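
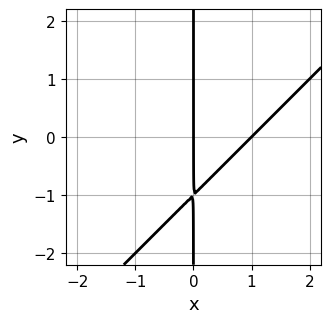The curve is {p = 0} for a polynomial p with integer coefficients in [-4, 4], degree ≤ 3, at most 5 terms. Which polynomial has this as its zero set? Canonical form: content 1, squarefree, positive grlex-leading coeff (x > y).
x^2 - x*y - x

First, the degree is 2 — a generic line meets the curve in up to 2 points.
Then, from the axis intercepts and sections: the x-axis gridline crossings are at x ∈ {0, 1}; the visible y-axis segment lies entirely on the curve.
Finally, putting this together gives p.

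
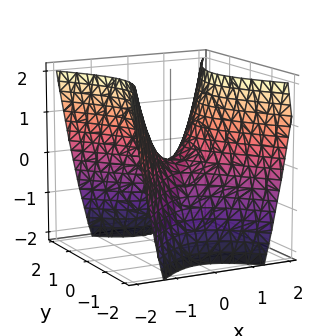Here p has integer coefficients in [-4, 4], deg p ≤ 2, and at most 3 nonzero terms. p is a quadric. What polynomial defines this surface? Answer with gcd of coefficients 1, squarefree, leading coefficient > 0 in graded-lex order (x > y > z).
3*x^2 - 2*y^2 - 2*z

First, deg p = 2. A hyperbolic paraboloid; a quadric.
Next, symmetries: mirror symmetry x ↦ −x ⇒ only even powers of x; mirror symmetry y ↦ −y ⇒ only even powers of y.
Next, from the axis intercepts and sections: it meets the z-axis at z = 0 (among the integer gridlines); it meets the x-axis at x = 0 (among the integer gridlines).
Finally, matching integer coefficients to the picture gives p.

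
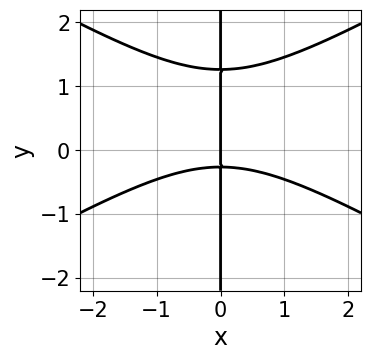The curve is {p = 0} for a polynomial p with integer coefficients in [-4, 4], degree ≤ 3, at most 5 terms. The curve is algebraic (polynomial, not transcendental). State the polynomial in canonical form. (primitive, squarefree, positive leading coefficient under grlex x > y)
x^3 - 3*x*y^2 + 3*x*y + x

The degree is 3 — the shape is more complex than any degree-2 curve.
Reading off the gridlines: every point of the y-axis in the box is on the curve; it meets the x-axis at x = 0 (among the integer gridlines).
Fitting integer coefficients to these (and the overall shape) gives p.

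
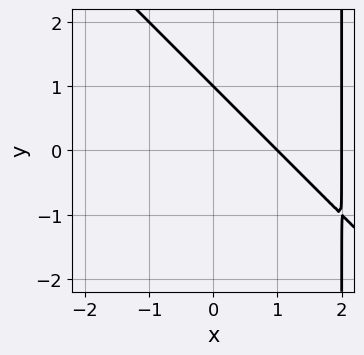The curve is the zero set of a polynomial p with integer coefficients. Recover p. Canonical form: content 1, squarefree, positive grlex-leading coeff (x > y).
First, degree: a generic line meets the curve in up to 2 points, so deg p = 2.
Next, observable constraints: it meets the y-axis at y = 1 (among the integer gridlines); among the integer gridlines, it crosses the x-axis at x ∈ {1, 2}.
Finally, putting this together gives p.

x^2 + x*y - 3*x - 2*y + 2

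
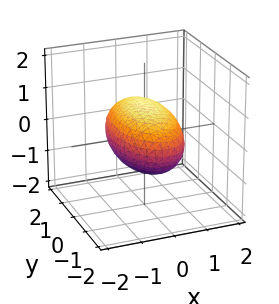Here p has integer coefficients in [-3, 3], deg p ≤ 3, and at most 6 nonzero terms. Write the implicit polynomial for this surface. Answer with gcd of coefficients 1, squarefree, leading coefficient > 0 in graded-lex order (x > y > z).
(a) deg p = 2.
(b) Symmetries: the y ↦ −y reflection is a symmetry, so y appears only in even powers; mirror symmetry x ↦ −x ⇒ only even powers of x; mirror symmetry z ↦ −z ⇒ only even powers of z.
(c) Observable constraints: among the integer gridlines, it crosses the z-axis at z ∈ {-1, 1}; among the integer gridlines, it crosses the x-axis at x ∈ {-1, 1}.
(d) Matching integer coefficients to the picture gives p.

3*x^2 + y^2 + 3*z^2 - 3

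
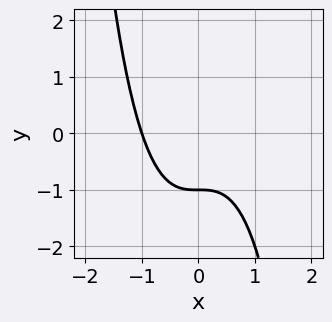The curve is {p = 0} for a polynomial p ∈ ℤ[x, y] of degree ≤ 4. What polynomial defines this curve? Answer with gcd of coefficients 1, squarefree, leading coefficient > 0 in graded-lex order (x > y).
1. The degree is 3 — no degree-2 curve has this shape.
2. Reading off the gridlines: it crosses the x-axis at the gridline x = -1; one y-axis crossing is at y = -1.
3. Solving for integer coefficients yields p as stated.

x^3 + y + 1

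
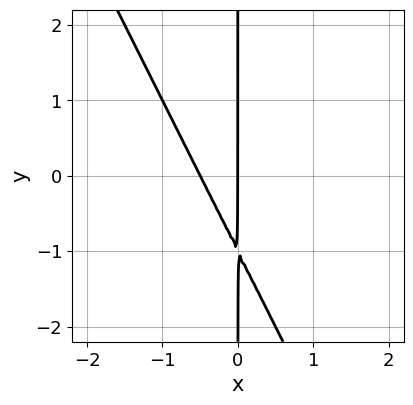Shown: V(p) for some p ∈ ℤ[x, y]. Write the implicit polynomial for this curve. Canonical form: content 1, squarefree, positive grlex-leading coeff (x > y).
2*x^2 + x*y + x

The degree is 2 — no degree-1 curve has this shape.
Reading off the gridlines: it meets the x-axis at x = 0 (among the integer gridlines); the visible y-axis segment lies entirely on the curve.
These observations pin down the coefficients.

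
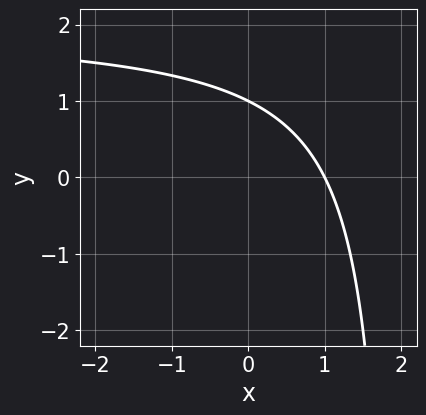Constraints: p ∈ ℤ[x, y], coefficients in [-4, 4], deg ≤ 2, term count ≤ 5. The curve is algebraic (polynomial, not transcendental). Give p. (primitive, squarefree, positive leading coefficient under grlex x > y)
1. The degree is 2 — no degree-1 curve has this shape.
2. Against the integer gridlines: it meets the y-axis at y = 1 (among the integer gridlines); one x-axis crossing is at x = 1.
3. Fitting integer coefficients to these (and the overall shape) gives p.

x*y - 2*x - 2*y + 2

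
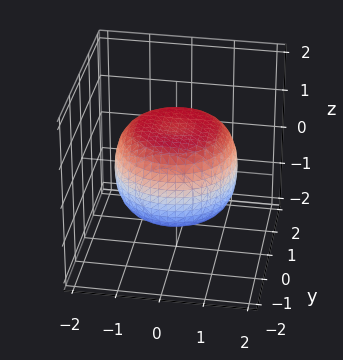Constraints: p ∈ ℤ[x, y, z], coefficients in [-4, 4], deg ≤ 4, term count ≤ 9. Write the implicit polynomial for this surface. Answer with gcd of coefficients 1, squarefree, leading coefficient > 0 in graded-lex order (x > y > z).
1. Degree: no degree-3 surface has this shape, so deg p = 4.
2. Symmetry: every cross-section ⟂ z is a circle, so x, y appear only via x² + y².
3. Reading off the gridlines: a circular section at z = 0 has radius between 1 and 2; the z-axis gridline crossings are at z ∈ {-1, 1}.
4. Fitting integer coefficients to these (and the overall shape) gives p.

x^4 + 2*x^2*y^2 + y^4 - x^2 - y^2 + 2*z^2 - 2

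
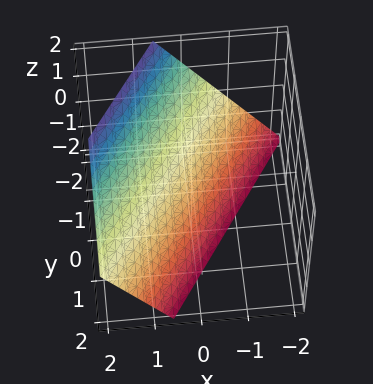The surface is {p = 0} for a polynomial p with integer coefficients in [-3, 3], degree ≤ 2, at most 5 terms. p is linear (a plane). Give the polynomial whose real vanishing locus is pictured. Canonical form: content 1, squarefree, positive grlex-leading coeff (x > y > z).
3*x - 2*y - 2*z - 2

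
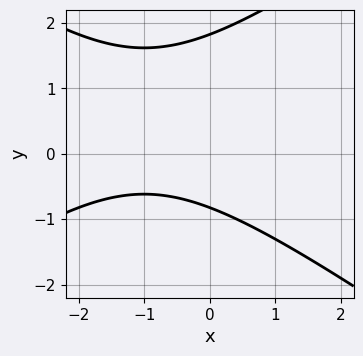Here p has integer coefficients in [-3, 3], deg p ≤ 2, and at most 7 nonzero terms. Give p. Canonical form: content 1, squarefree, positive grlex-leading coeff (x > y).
x^2 - 2*y^2 + 2*x + 2*y + 3

First, deg p = 2.
Next, reading off the gridlines: the curve avoids every integer x-axis point in the box.
Finally, putting this together gives p.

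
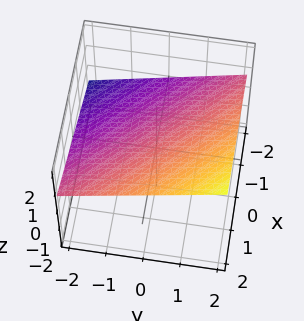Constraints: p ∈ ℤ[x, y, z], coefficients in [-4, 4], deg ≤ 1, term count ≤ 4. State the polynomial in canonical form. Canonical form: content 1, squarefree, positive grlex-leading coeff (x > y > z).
x + y - 3*z + 2

Degree: every cross-section is a straight line — this is a plane, so deg p = 1.
From the visible intercepts: it crosses the y-axis at the gridline y = -2; it crosses the x-axis at the gridline x = -2.
Together with the visible shape, these determine p as stated.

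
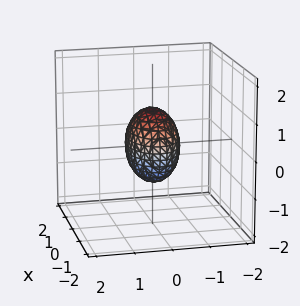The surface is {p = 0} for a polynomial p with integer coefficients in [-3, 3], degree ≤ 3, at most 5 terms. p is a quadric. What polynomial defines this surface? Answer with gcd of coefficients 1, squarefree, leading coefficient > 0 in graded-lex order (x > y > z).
deg p = 2.
Symmetries: mirror symmetry y ↦ −y ⇒ only even powers of y; it's symmetric under z → −z, forcing even powers of z; it's symmetric under x → −x, forcing even powers of x.
From the visible intercepts: the x-axis gridline crossings are at x ∈ {-1, 1}; among the integer gridlines, it crosses the z-axis at z ∈ {-1, 1}.
Assembling these constraints gives the stated polynomial.

x^2 + 2*y^2 + z^2 - 1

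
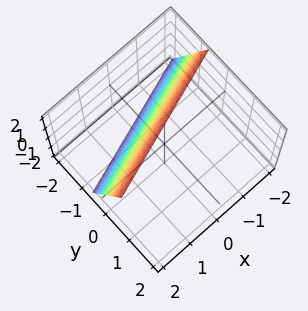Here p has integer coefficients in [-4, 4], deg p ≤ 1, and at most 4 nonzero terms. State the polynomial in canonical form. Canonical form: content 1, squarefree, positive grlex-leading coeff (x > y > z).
x - 3*y + z - 2

The degree is 1 — the surface is flat (a plane).
Checking where it meets the axes: it crosses the z-axis at the gridline z = 2; it crosses the x-axis at the gridline x = 2.
Together with the visible shape, these determine p as stated.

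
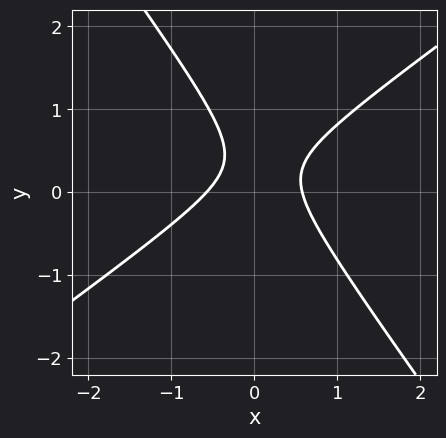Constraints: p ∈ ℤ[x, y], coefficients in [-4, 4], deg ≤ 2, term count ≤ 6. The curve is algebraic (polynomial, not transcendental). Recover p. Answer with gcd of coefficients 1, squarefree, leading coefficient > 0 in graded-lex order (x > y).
1. deg p = 2.
2. From the axis intercepts and sections: no y-intercept at any integer in the box.
3. Fitting integer coefficients to these (and the overall shape) gives p.

3*x^2 - 2*x*y - 3*y^2 + 2*y - 1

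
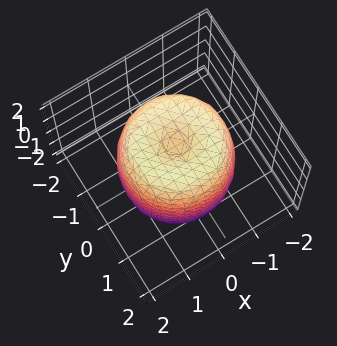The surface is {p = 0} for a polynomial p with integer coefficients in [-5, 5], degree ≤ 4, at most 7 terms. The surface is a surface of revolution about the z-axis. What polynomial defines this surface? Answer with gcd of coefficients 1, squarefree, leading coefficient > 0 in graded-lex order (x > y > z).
2*x^4 + 4*x^2*y^2 + 2*y^4 - 3*x^2 - 3*y^2 + z^2 - 2

1. The degree is 4 — a generic line meets the surface in up to 4 points.
2. Symmetry: the surface is invariant under rotation about z: p = q(x² + y², z).
3. Checking where it meets the axes: a circular section at z = 1 has radius between 1 and 2.
4. Matching integer coefficients to the picture gives p.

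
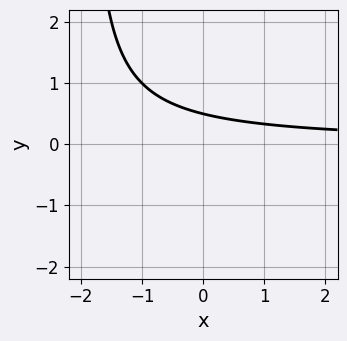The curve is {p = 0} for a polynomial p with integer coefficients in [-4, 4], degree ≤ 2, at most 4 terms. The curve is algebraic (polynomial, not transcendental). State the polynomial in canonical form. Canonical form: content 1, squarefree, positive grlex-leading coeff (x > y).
x*y + 2*y - 1

First, deg p = 2. A generic line meets the curve in up to 2 points.
Then, observable constraints: the curve avoids every integer x-axis point in the box.
Finally, the integer polynomial consistent with all of this is the stated p.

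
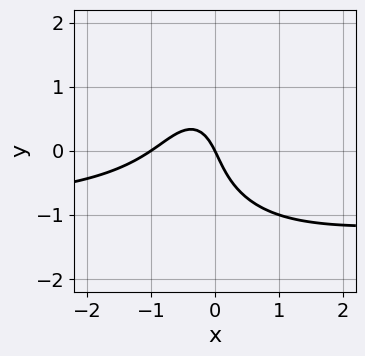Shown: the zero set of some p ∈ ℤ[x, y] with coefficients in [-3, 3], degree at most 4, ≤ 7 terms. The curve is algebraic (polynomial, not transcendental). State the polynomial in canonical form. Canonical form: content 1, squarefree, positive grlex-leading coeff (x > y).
2*x^2*y + y^3 + 2*x^2 + 2*x + y

1. deg p = 3. The shape is more complex than any degree-2 curve.
2. Observable constraints: it meets the y-axis at y = 0 (among the integer gridlines); among the integer gridlines, it crosses the x-axis at x ∈ {-1, 0}.
3. These observations pin down the coefficients.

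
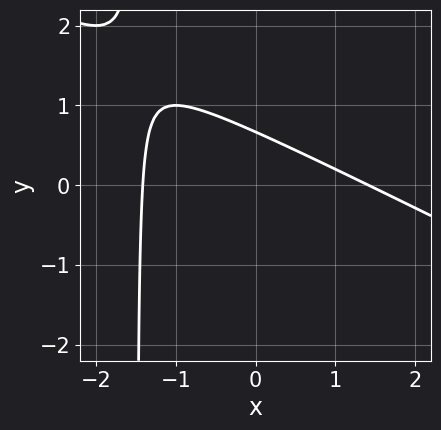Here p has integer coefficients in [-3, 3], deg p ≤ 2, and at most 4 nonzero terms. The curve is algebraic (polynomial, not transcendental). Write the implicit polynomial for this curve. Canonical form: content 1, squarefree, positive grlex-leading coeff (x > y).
First, degree: a generic line meets the curve in up to 2 points, so deg p = 2.
Finally, putting this together gives p.

x^2 + 2*x*y + 3*y - 2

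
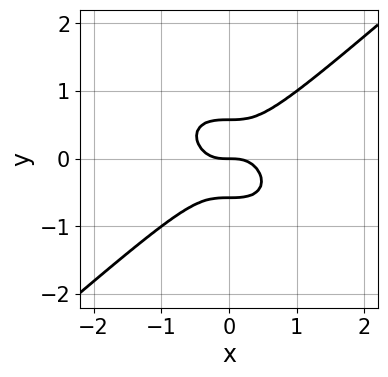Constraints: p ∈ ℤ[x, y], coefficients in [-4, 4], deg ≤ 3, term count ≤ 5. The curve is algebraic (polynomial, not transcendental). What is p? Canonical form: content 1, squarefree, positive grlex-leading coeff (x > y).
1. deg p = 3.
2. Against the integer gridlines: it meets the y-axis at y = 0 (among the integer gridlines); one x-axis crossing is at x = 0.
3. Matching integer coefficients to the picture gives p.

2*x^3 - 3*y^3 + y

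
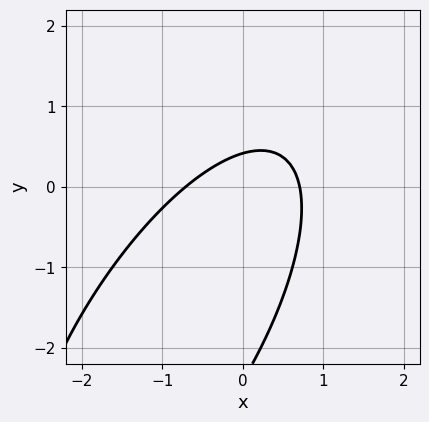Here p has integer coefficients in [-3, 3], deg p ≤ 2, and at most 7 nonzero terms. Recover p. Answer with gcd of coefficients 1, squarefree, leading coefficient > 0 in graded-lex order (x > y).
2*x^2 - 2*x*y + y^2 + 2*y - 1

First, the degree is 2 — the shape is more complex than any degree-1 curve.
Finally, the integer polynomial consistent with all of this is the stated p.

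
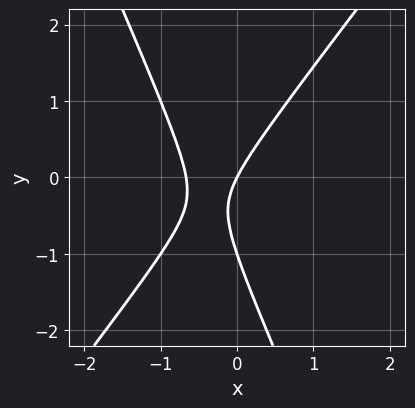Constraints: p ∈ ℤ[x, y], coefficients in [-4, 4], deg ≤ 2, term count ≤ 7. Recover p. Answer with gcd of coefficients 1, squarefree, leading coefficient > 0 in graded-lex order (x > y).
3*x^2 - x*y - y^2 + 2*x - y

1. deg p = 2.
2. Against the integer gridlines: the y-axis gridline crossings are at y ∈ {-1, 0}; it meets the x-axis at x = 0 (among the integer gridlines).
3. The integer polynomial consistent with all of this is the stated p.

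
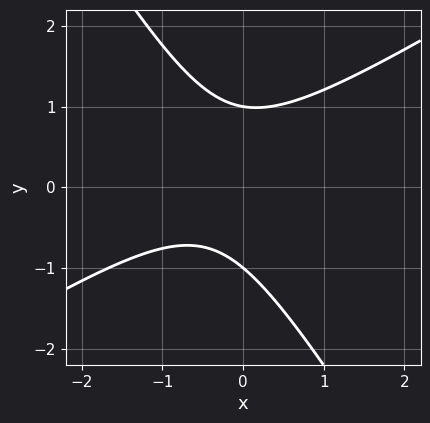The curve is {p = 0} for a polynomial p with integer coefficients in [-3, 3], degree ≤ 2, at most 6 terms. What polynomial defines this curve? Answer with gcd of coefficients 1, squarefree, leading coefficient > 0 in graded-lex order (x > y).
3*x^2 - 3*x*y - 3*y^2 + 2*x + 3

First, degree: the shape is more complex than any degree-1 curve, so deg p = 2.
Next, observable constraints: among the integer gridlines, it crosses the y-axis at y ∈ {-1, 1}; it misses every integer gridline on the x-axis.
Finally, these observations pin down the coefficients.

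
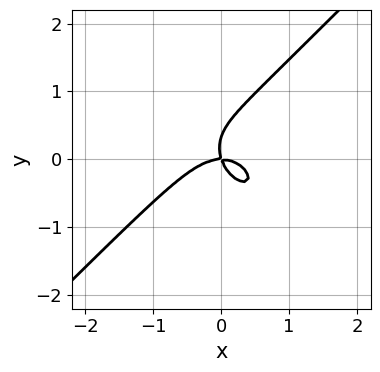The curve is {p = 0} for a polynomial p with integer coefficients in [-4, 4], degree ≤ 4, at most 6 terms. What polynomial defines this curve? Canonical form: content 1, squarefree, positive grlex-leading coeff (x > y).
3*x^3 - 3*y^3 + 3*x*y + y^2

deg p = 3. A generic line meets the curve in up to 3 points.
Checking where it meets the axes: it crosses the y-axis at the gridline y = 0; one x-axis crossing is at x = 0.
Putting this together gives p.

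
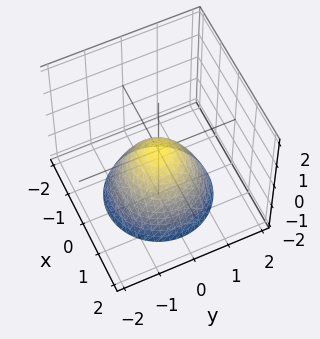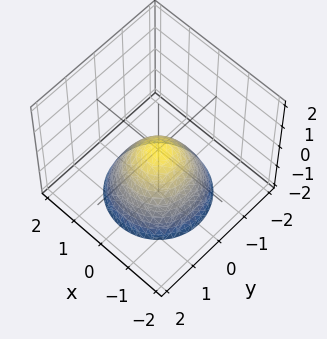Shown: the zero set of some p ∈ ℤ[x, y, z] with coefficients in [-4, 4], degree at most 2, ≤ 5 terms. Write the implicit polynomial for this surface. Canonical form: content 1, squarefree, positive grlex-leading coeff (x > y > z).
x^2 + y^2 + z

(a) Degree: a single bowl opening along one axis; a quadric, so deg p = 2.
(b) Symmetry: the z-axis is an axis of rotation, so x and y enter only as x² + y².
(c) Checking where it meets the axes: one z-axis crossing is at z = 0; one y-axis crossing is at y = 0; it crosses the x-axis at the gridline x = 0; a circular section at z = -2 has radius between 1 and 2.
(d) Assembling these constraints gives the stated polynomial.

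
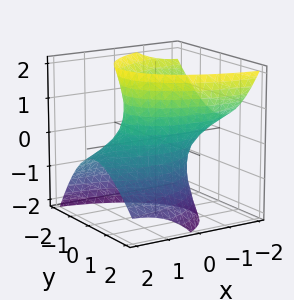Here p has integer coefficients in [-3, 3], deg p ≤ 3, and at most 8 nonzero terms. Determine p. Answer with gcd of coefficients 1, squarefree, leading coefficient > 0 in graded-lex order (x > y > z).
x^2 + 3*x*z + 3*y^2 + y*z - z^2 - 2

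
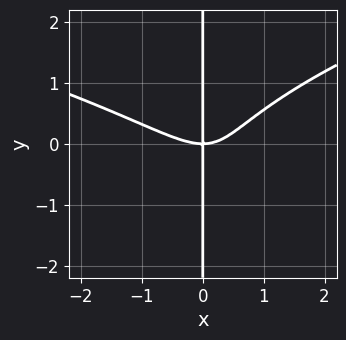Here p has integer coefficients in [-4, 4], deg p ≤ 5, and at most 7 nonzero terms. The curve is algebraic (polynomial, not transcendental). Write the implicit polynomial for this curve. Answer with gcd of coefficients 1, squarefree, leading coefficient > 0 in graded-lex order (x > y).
(a) Degree: the shape is more complex than any degree-3 curve, so deg p = 4.
(b) From the visible intercepts: the visible y-axis segment lies entirely on the curve; it meets the x-axis at x = 0 (among the integer gridlines).
(c) Assembling these constraints gives the stated polynomial.

3*x*y^3 - 2*x^3 - 2*x^2*y + 3*x*y^2 + 3*x*y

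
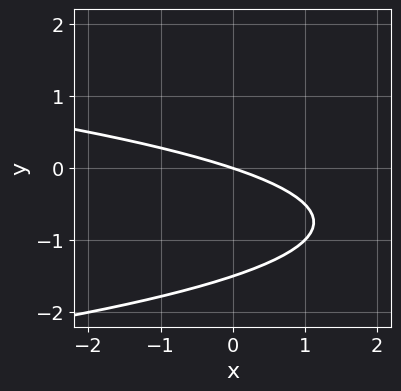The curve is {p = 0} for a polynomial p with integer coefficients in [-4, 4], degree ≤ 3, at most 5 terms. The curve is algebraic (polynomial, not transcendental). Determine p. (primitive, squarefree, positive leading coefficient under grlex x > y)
(a) deg p = 2.
(b) Observable constraints: it crosses the y-axis at the gridline y = 0; it crosses the x-axis at the gridline x = 0.
(c) These observations pin down the coefficients.

2*y^2 + x + 3*y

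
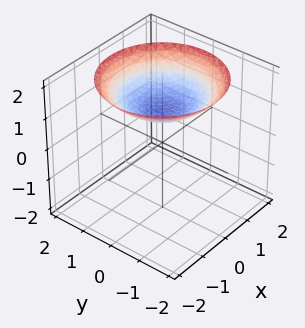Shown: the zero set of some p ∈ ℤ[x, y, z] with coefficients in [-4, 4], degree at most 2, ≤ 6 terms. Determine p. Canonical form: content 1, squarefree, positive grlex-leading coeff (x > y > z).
x^2 + y^2 - 3*z + 3

First, the degree is 2 — the shape is more complex than any degree-1 surface.
Next, symmetry: the z-axis is an axis of rotation, so x and y enter only as x² + y².
Next, observable constraints: the surface avoids every integer x-axis point in the box; it crosses the z-axis at the gridline z = 1; no y-intercept at any integer in the box; a circular section at z = 2 has radius between 1 and 2.
Finally, these observations pin down the coefficients.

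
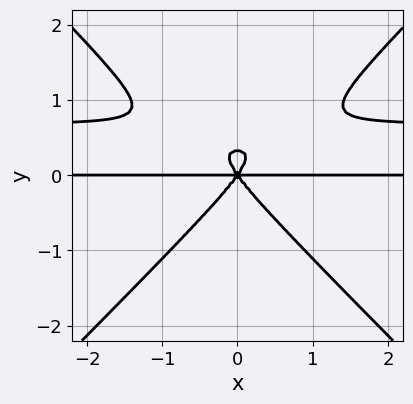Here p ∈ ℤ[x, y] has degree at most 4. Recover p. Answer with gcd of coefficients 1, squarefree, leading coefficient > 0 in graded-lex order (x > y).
First, degree: the shape is more complex than any degree-3 curve, so deg p = 4.
Next, symmetries: mirror symmetry x ↦ −x ⇒ only even powers of x.
Then, from the visible intercepts: one y-axis crossing is at y = 0; the visible x-axis segment lies entirely on the curve.
Finally, matching integer coefficients to the picture gives p.

3*x^2*y^2 - 3*y^4 - 2*x^2*y + y^3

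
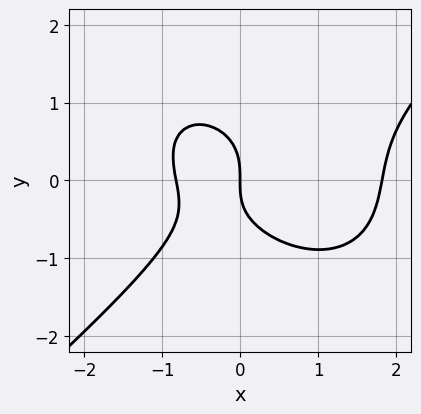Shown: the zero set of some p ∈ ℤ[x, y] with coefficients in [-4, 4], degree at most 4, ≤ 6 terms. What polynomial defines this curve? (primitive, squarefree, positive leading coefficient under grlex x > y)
Degree: a generic line meets the curve in up to 3 points, so deg p = 3.
From the visible intercepts: it meets the y-axis at y = 0 (among the integer gridlines); it meets the x-axis at x = 0 (among the integer gridlines).
Assembling these constraints gives the stated polynomial.

2*x^3 - 3*y^3 - 2*x^2 - x*y - 3*x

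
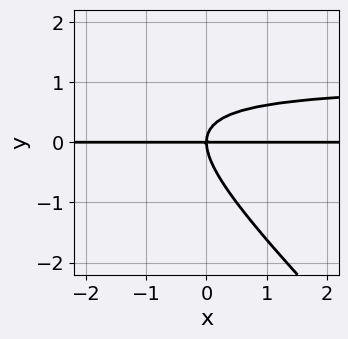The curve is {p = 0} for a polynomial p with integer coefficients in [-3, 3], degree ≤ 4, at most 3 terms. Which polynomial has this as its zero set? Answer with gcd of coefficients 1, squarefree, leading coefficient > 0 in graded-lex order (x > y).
First, the degree is 3 — no degree-2 curve has this shape.
Then, observable constraints: it crosses the y-axis at the gridline y = 0; every point of the x-axis in the box is on the curve.
Finally, the integer polynomial consistent with all of this is the stated p.

x*y^2 + y^3 - x*y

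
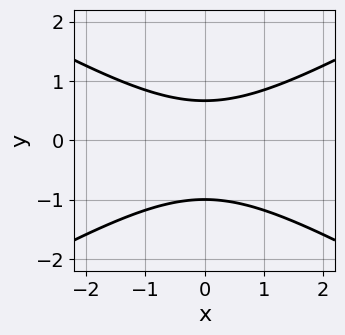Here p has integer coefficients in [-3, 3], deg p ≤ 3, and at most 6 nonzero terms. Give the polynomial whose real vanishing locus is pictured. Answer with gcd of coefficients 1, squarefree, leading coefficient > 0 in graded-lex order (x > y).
(a) The degree is 2 — no degree-1 curve has this shape.
(b) Symmetries: the x ↦ −x reflection is a symmetry, so x appears only in even powers.
(c) Reading off the gridlines: it crosses the y-axis at the gridline y = -1; no x-intercept at any integer in the box.
(d) Matching integer coefficients to the picture gives p.

x^2 - 3*y^2 - y + 2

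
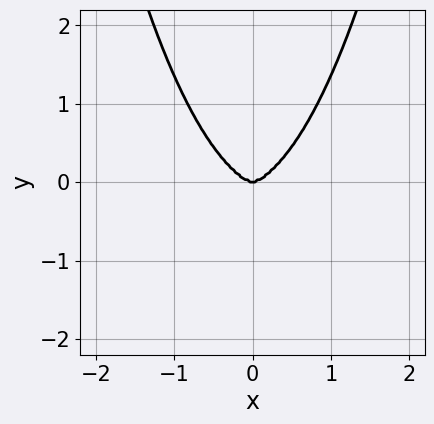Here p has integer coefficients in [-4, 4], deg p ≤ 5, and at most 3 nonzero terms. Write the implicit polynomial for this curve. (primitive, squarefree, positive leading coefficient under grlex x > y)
(a) Degree: a generic line meets the curve in up to 4 points, so deg p = 4.
(b) Symmetries: the x ↦ −x reflection is a symmetry, so x appears only in even powers.
(c) Reading off the gridlines: it meets the y-axis at y = 0 (among the integer gridlines); one x-axis crossing is at x = 0.
(d) Together with the visible shape, these determine p as stated.

2*x^4 + 3*x^2*y^2 - 3*y^3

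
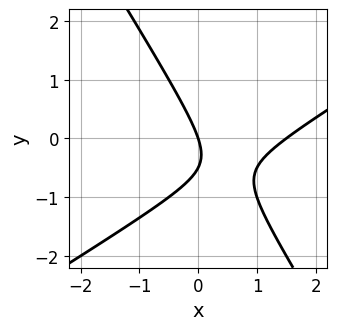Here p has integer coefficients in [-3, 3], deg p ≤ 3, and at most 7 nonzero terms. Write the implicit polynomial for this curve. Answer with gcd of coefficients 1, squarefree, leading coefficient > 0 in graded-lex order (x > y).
2*x^2 - 2*x*y - 2*y^2 - 3*x - y

First, the degree is 2 — a generic line meets the curve in up to 2 points.
Next, from the axis intercepts and sections: it meets the x-axis at x = 0 (among the integer gridlines); it crosses the y-axis at the gridline y = 0.
Finally, putting this together gives p.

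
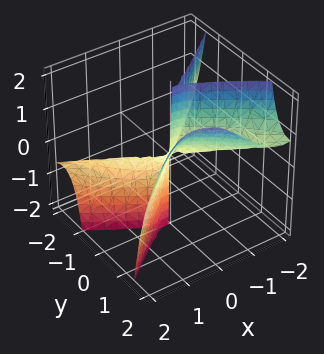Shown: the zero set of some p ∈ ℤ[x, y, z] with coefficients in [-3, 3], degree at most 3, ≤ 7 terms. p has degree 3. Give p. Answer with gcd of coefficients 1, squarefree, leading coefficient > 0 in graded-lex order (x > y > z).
First, deg p = 3. No degree-2 surface has this shape.
Then, from the visible intercepts: every point of the z-axis in the box is on the surface; one x-axis crossing is at x = 0; it meets the y-axis at y = 0 (among the integer gridlines).
Finally, solving for integer coefficients yields p as stated.

2*x^3 + 2*x^2*y - 2*x*y^2 - 3*y^3 + 3*y^2*z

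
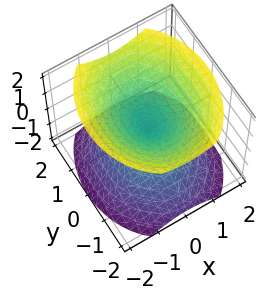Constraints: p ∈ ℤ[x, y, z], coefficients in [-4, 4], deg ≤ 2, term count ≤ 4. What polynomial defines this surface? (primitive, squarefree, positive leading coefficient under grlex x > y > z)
3*x^2 + 2*y^2 - 3*z^2

(a) The picture has 2 separate pieces. They look like related sheets of one shape, so recover p as a whole.
(b) The degree is 2 — a double cone through the origin; a quadric.
(c) Symmetries: the x ↦ −x reflection is a symmetry, so x appears only in even powers; it's symmetric under z → −z, forcing even powers of z; the y ↦ −y reflection is a symmetry, so y appears only in even powers.
(d) From the axis intercepts and sections: it meets the x-axis at x = 0 (among the integer gridlines); one y-axis crossing is at y = 0; it crosses the z-axis at the gridline z = 0.
(e) Assembling these constraints gives the stated polynomial.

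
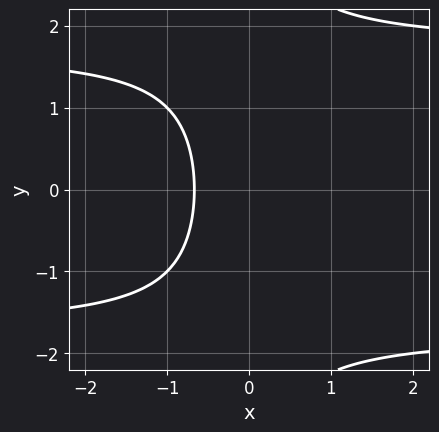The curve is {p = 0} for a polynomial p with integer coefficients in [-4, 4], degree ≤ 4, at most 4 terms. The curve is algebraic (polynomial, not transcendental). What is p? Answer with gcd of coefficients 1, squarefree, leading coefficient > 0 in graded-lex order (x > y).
First, deg p = 3. A generic line meets the curve in up to 3 points.
Then, symmetries: it's symmetric under y → −y, forcing even powers of y.
Then, checking where it meets the axes: the curve avoids every integer y-axis point in the box.
Finally, together with the visible shape, these determine p as stated.

x*y^2 - 3*x - 2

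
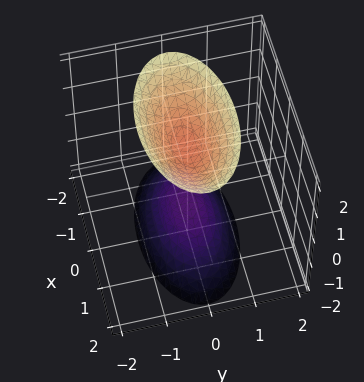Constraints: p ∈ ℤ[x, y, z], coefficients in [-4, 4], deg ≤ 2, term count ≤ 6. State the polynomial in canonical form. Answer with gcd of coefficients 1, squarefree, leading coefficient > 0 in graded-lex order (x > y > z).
I count 2 distinct pieces.
The degree is 2 — two sheets facing apart; a quadric.
Symmetries: mirror symmetry x ↦ −x ⇒ only even powers of x; the z ↦ −z reflection is a symmetry, so z appears only in even powers; the y ↦ −y reflection is a symmetry, so y appears only in even powers.
Observable constraints: no y-intercept at any integer in the box; it misses every integer gridline on the x-axis; among the integer gridlines, it crosses the z-axis at z ∈ {-1, 1}.
Matching integer coefficients to the picture gives p.

x^2 + 3*y^2 - z^2 + 1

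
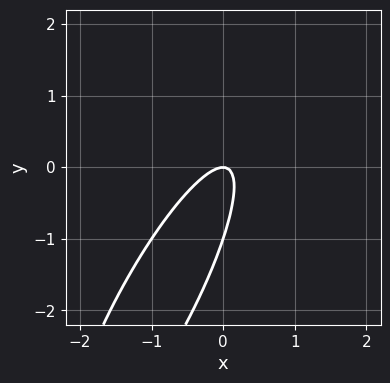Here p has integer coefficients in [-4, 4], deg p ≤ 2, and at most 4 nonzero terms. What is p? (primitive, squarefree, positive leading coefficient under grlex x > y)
First, the degree is 2 — no degree-1 curve has this shape.
Then, reading off the gridlines: among the integer gridlines, it crosses the y-axis at y ∈ {-1, 0}; one x-axis crossing is at x = 0.
Finally, the integer polynomial consistent with all of this is the stated p.

3*x^2 - 3*x*y + y^2 + y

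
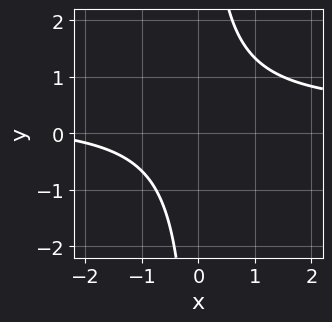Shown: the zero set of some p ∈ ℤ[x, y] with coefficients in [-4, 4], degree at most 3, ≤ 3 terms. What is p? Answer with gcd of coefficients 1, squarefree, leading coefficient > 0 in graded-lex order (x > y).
1. The degree is 2 — no degree-1 curve has this shape.
2. From the visible intercepts: it misses every integer gridline on the x-axis; the curve avoids every integer y-axis point in the box.
3. Together with the visible shape, these determine p as stated.

3*x*y - x - 3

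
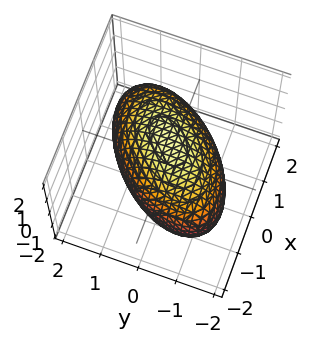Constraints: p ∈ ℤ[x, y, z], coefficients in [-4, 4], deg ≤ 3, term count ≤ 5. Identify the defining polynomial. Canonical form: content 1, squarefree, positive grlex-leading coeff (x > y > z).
(a) Degree: the shape is more complex than any degree-1 surface, so deg p = 2.
(b) The integer polynomial consistent with all of this is the stated p.

x^2 - x*y + y^2 + z^2 - 2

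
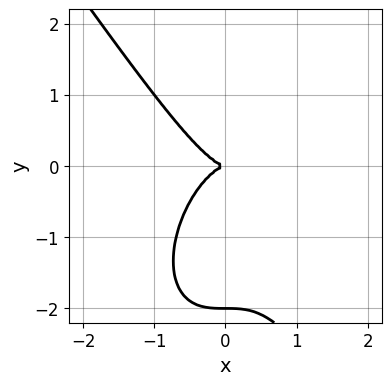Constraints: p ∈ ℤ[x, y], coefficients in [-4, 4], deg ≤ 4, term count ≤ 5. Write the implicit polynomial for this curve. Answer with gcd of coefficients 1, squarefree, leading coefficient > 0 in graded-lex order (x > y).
3*x^3 + y^3 + 2*y^2

deg p = 3.
Against the integer gridlines: it meets the x-axis at x = 0 (among the integer gridlines); the y-axis gridline crossings are at y ∈ {-2, 0}.
Together with the visible shape, these determine p as stated.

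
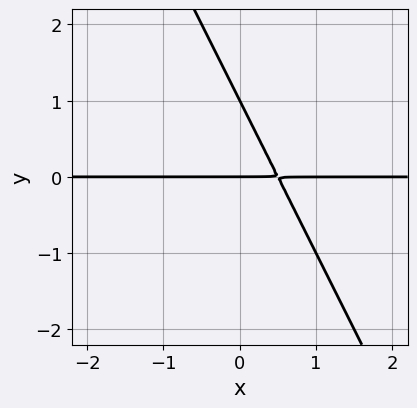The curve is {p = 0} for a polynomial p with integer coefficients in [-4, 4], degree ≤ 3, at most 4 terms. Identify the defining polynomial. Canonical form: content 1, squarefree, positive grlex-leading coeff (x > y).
2*x*y + y^2 - y

First, the degree is 2 — a generic line meets the curve in up to 2 points.
Next, observable constraints: among the integer gridlines, it crosses the y-axis at y ∈ {0, 1}; every point of the x-axis in the box is on the curve.
Finally, matching integer coefficients to the picture gives p.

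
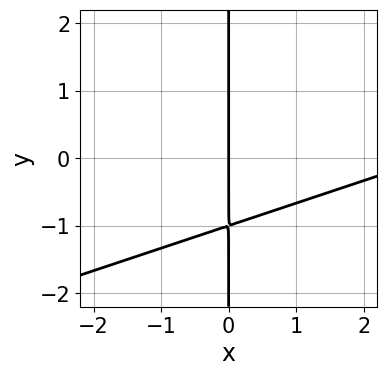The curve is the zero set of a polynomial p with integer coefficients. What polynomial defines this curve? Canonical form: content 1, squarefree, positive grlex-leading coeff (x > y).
First, degree: no degree-1 curve has this shape, so deg p = 2.
Then, observable constraints: it meets the x-axis at x = 0 (among the integer gridlines); every point of the y-axis in the box is on the curve.
Finally, the integer polynomial consistent with all of this is the stated p.

x^2 - 3*x*y - 3*x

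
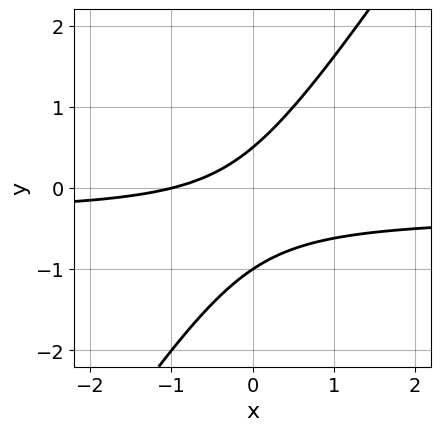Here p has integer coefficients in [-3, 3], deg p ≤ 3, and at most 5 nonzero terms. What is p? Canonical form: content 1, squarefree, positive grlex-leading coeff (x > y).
3*x*y - 2*y^2 + x - y + 1

deg p = 2. No degree-1 curve has this shape.
From the visible intercepts: it meets the y-axis at y = -1 (among the integer gridlines); it crosses the x-axis at the gridline x = -1.
Matching integer coefficients to the picture gives p.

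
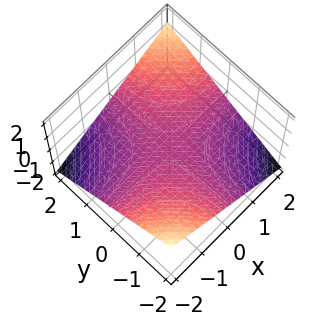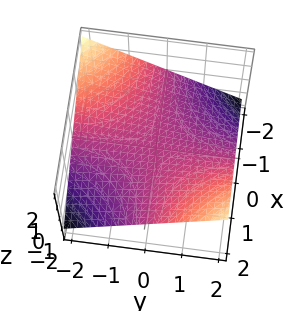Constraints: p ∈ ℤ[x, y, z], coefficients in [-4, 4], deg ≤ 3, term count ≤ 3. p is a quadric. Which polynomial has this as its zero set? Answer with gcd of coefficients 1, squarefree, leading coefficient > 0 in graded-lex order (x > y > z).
First, degree: a saddle surface; a quadric, so deg p = 2.
Next, checking where it meets the axes: every point of the x-axis in the box is on the surface; every point of the y-axis in the box is on the surface; one z-axis crossing is at z = 0.
Finally, assembling these constraints gives the stated polynomial.

x*y - 3*z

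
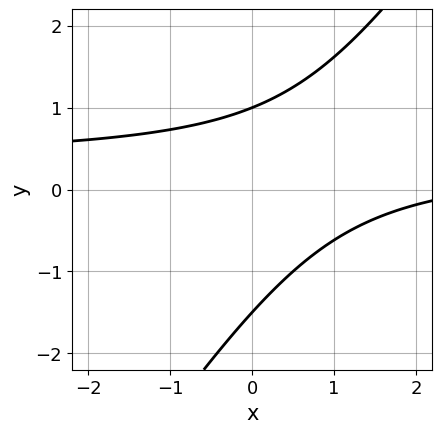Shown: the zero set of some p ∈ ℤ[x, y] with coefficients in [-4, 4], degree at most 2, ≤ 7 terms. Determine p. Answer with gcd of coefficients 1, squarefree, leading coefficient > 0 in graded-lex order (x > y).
3*x*y - 2*y^2 - x - y + 3

First, deg p = 2. No degree-1 curve has this shape.
Then, reading off the gridlines: the curve avoids every integer x-axis point in the box; it crosses the y-axis at the gridline y = 1.
Finally, fitting integer coefficients to these (and the overall shape) gives p.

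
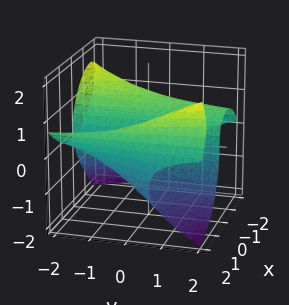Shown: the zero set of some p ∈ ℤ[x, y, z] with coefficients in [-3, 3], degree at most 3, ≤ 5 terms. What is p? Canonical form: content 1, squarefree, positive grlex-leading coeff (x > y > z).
The degree is 3 — no degree-2 surface has this shape.
Checking where it meets the axes: it meets the z-axis at z = 0 (among the integer gridlines); one x-axis crossing is at x = 0; the visible y-axis segment lies entirely on the surface.
Putting this together gives p.

x^3 + 2*x*y*z - 2*z^3 - x*y - 3*x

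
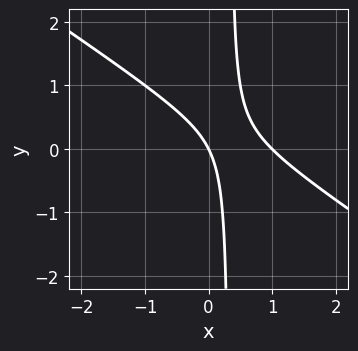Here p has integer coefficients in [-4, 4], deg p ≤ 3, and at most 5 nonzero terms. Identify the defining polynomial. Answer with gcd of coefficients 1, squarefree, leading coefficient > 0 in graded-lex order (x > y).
First, deg p = 2. The shape is more complex than any degree-1 curve.
Then, observable constraints: the x-axis gridline crossings are at x ∈ {0, 1}; it crosses the y-axis at the gridline y = 0.
Finally, assembling these constraints gives the stated polynomial.

2*x^2 + 3*x*y - 2*x - y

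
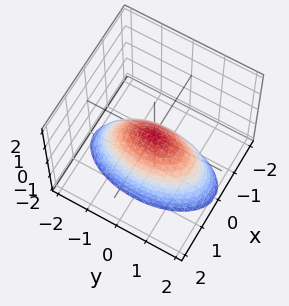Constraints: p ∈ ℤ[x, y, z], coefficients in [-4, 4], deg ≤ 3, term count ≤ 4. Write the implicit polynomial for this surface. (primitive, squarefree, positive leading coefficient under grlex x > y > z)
1. deg p = 2. A single bowl opening along one axis; a quadric.
2. Symmetries: the x ↦ −x reflection is a symmetry, so x appears only in even powers; it's symmetric under y → −y, forcing even powers of y.
3. From the visible intercepts: one z-axis crossing is at z = 0; it meets the x-axis at x = 0 (among the integer gridlines); it crosses the y-axis at the gridline y = 0.
4. Fitting integer coefficients to these (and the overall shape) gives p.

3*x^2 + y^2 + 2*z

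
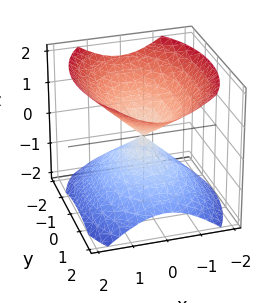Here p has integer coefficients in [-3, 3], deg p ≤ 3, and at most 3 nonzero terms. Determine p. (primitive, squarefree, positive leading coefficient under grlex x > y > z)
2*x^2 + y^2 - 2*z^2

There are 2 components.
Degree: two nappes meeting at a single point; a quadric, so deg p = 2.
Symmetries: it's symmetric under z → −z, forcing even powers of z; mirror symmetry y ↦ −y ⇒ only even powers of y; mirror symmetry x ↦ −x ⇒ only even powers of x.
Observable constraints: it crosses the x-axis at the gridline x = 0; it crosses the z-axis at the gridline z = 0; it crosses the y-axis at the gridline y = 0.
Together with the visible shape, these determine p as stated.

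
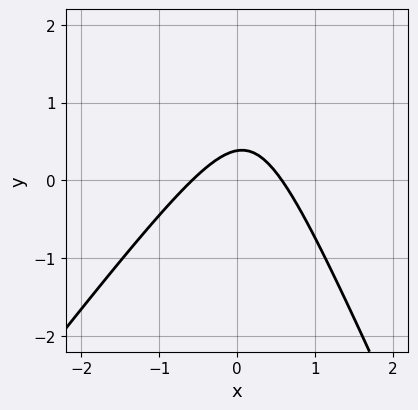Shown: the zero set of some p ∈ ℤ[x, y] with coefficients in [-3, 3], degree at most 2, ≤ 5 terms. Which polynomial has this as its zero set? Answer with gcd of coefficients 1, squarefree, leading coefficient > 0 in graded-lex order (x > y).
3*x^2 - x*y - y^2 + 3*y - 1

1. deg p = 2.
2. The integer polynomial consistent with all of this is the stated p.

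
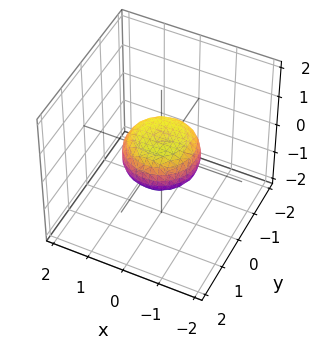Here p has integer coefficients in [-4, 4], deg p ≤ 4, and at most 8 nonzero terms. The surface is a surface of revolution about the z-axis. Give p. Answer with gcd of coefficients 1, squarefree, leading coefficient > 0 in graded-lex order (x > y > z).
2*x^4 + 4*x^2*y^2 + 2*y^4 - x^2 - y^2 + 3*z^2 - 1

(a) Degree: no degree-3 surface has this shape, so deg p = 4.
(b) By symmetry, the surface is invariant under rotation about z: p = q(x² + y², z).
(c) Observable constraints: the y-axis gridline crossings are at y ∈ {-1, 1}; a circular section at z = 0 has radius exactly 1; the x-axis gridline crossings are at x ∈ {-1, 1}.
(d) The integer polynomial consistent with all of this is the stated p.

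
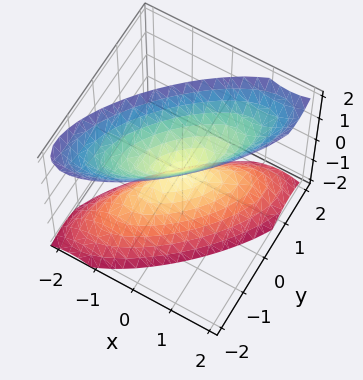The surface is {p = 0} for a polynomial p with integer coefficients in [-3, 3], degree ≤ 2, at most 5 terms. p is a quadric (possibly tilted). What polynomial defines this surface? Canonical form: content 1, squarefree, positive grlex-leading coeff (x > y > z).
2*x^2 - 3*x*y + 2*y^2 - z^2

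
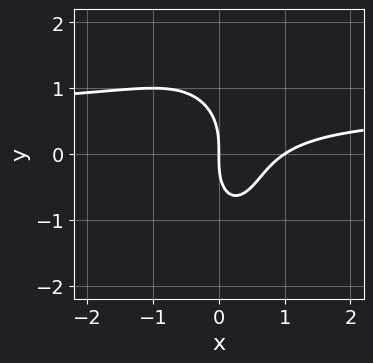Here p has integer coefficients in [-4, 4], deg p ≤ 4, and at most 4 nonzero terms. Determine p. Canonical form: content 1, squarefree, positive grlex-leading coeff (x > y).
3*x^2*y + y^3 - 2*x^2 + 2*x

Degree: the shape is more complex than any degree-2 curve, so deg p = 3.
From the axis intercepts and sections: one y-axis crossing is at y = 0; the x-axis gridline crossings are at x ∈ {0, 1}.
Matching integer coefficients to the picture gives p.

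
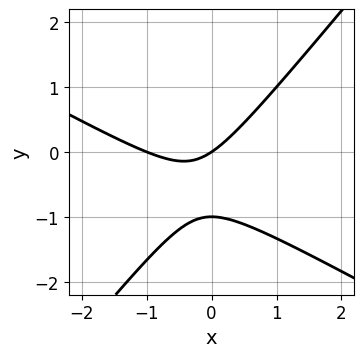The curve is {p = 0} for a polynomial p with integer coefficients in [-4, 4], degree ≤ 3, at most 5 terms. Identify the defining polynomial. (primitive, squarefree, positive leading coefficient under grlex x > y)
(a) deg p = 2. No degree-1 curve has this shape.
(b) Against the integer gridlines: the y-axis gridline crossings are at y ∈ {-1, 0}; among the integer gridlines, it crosses the x-axis at x ∈ {-1, 0}.
(c) Putting this together gives p.

2*x^2 + 2*x*y - 3*y^2 + 2*x - 3*y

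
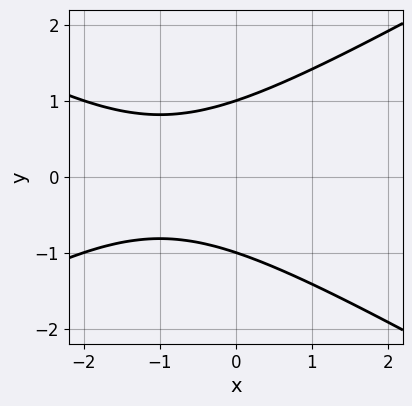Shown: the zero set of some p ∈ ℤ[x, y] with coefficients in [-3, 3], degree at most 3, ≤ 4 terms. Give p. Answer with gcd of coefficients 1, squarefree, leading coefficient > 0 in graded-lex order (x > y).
(a) Degree: a generic line meets the curve in up to 2 points, so deg p = 2.
(b) Symmetries: mirror symmetry y ↦ −y ⇒ only even powers of y.
(c) From the axis intercepts and sections: the y-axis gridline crossings are at y ∈ {-1, 1}; no x-intercept at any integer in the box.
(d) These observations pin down the coefficients.

x^2 - 3*y^2 + 2*x + 3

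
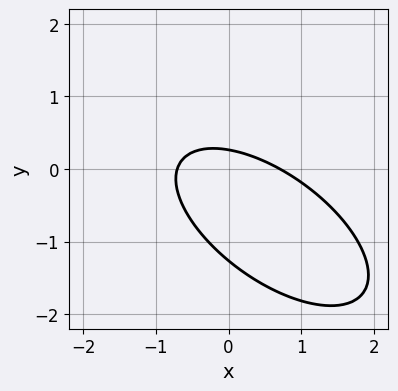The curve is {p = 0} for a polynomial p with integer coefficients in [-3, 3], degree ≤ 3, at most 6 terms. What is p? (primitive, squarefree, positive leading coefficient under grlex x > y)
2*x^2 + 3*x*y + 3*y^2 + 3*y - 1

1. The degree is 2 — a generic line meets the curve in up to 2 points.
2. Putting this together gives p.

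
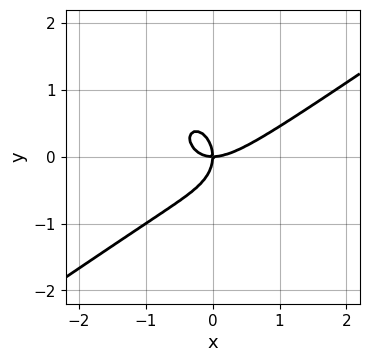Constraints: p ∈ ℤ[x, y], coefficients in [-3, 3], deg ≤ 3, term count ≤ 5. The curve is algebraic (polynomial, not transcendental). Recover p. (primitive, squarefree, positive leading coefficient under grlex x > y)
First, the degree is 3 — a generic line meets the curve in up to 3 points.
Next, reading off the gridlines: it crosses the y-axis at the gridline y = 0; one x-axis crossing is at x = 0.
Finally, matching integer coefficients to the picture gives p.

x^3 - x^2*y - y^3 - x*y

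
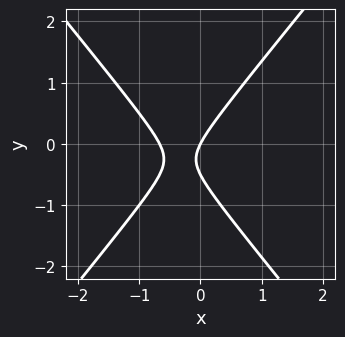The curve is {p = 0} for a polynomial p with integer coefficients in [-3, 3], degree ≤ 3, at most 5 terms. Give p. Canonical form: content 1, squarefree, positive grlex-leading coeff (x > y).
deg p = 2.
Observable constraints: it meets the x-axis at x = 0 (among the integer gridlines); it meets the y-axis at y = 0 (among the integer gridlines).
The integer polynomial consistent with all of this is the stated p.

3*x^2 - 2*y^2 + 2*x - y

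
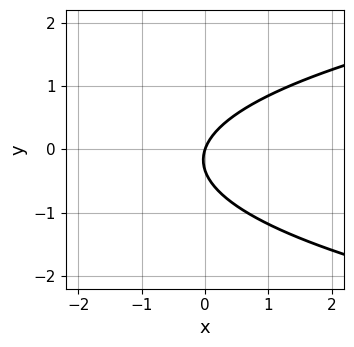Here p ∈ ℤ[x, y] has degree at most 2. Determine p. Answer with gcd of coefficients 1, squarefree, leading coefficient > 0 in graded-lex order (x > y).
3*y^2 - 3*x + y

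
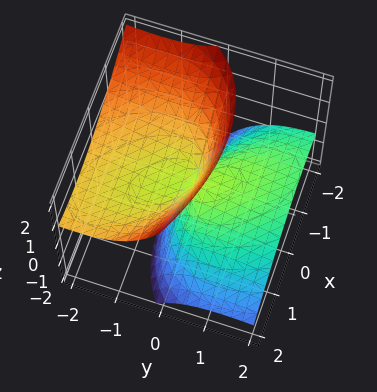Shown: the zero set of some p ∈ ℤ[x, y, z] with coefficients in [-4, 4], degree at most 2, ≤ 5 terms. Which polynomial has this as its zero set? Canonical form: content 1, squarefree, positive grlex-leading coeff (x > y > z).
x^2 + x*y + y^2 + 3*y*z - z^2

1. I count 2 distinct pieces. Treating them together as one polynomial.
2. The degree is 2 — no degree-1 surface has this shape.
3. From the visible intercepts: it meets the z-axis at z = 0 (among the integer gridlines); it meets the y-axis at y = 0 (among the integer gridlines); one x-axis crossing is at x = 0.
4. Together with the visible shape, these determine p as stated.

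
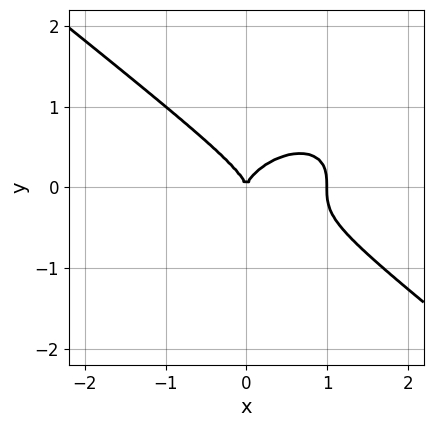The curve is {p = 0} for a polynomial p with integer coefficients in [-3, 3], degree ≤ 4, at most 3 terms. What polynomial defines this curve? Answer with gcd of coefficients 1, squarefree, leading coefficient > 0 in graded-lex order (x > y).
(a) Degree: a generic line meets the curve in up to 3 points, so deg p = 3.
(b) From the axis intercepts and sections: the x-axis gridline crossings are at x ∈ {0, 1}; one y-axis crossing is at y = 0.
(c) Together with the visible shape, these determine p as stated.

x^3 + 2*y^3 - x^2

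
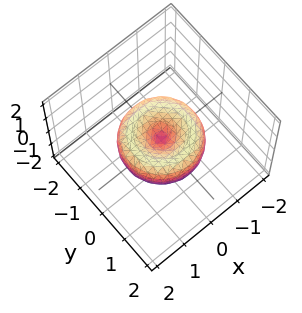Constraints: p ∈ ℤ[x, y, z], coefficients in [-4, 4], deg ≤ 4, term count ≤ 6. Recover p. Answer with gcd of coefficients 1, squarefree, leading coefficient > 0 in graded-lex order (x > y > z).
Degree: a generic line meets the surface in up to 4 points, so deg p = 4.
Symmetries: the z-axis is an axis of rotation, so x and y enter only as x² + y².
From the visible intercepts: it crosses the y-axis at the gridline y = 0; a circular section at z = 0 has radius between 1 and 2.
Solving for integer coefficients yields p as stated.

2*x^4 + 4*x^2*y^2 + 2*y^4 - 3*x^2 - 3*y^2 + 3*z^2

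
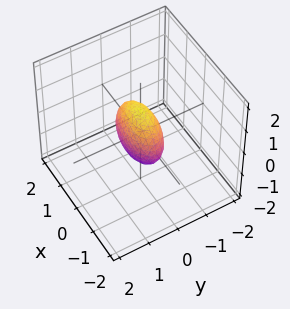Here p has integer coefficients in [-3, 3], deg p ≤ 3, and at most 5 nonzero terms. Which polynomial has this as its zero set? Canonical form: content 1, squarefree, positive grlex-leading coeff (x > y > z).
(a) The degree is 2 — bounded and convex; a quadric.
(b) Symmetries: it's symmetric under y → −y, forcing even powers of y; it's symmetric under x → −x, forcing even powers of x; mirror symmetry z ↦ −z ⇒ only even powers of z.
(c) Checking where it meets the axes: the x-axis gridline crossings are at x ∈ {-1, 1}; the z-axis gridline crossings are at z ∈ {-1, 1}.
(d) The integer polynomial consistent with all of this is the stated p.

x^2 + 3*y^2 + z^2 - 1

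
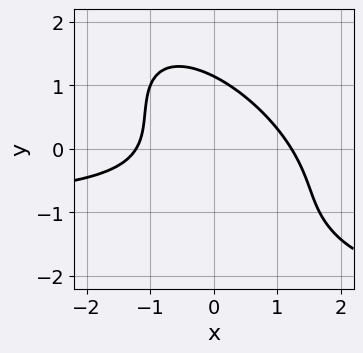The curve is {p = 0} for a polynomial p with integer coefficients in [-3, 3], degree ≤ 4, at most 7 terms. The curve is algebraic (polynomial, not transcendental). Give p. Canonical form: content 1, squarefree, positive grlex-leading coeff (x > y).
2*x^2*y + 3*x*y^2 + 2*y^3 + 2*x^2 - 3

(a) Degree: no degree-2 curve has this shape, so deg p = 3.
(b) Solving for integer coefficients yields p as stated.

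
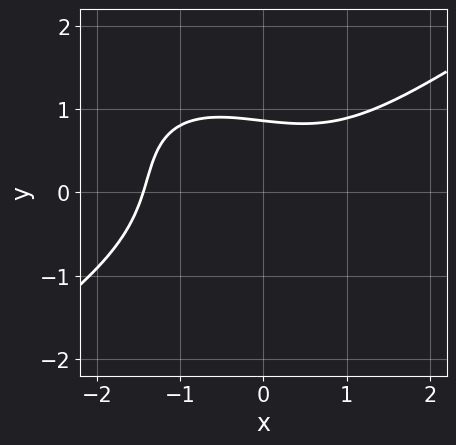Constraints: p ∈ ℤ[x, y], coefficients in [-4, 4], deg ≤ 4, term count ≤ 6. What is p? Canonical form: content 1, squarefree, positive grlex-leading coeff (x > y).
x^3 - x*y^2 - 2*y^3 - 2*y + 3

(a) deg p = 3.
(b) The integer polynomial consistent with all of this is the stated p.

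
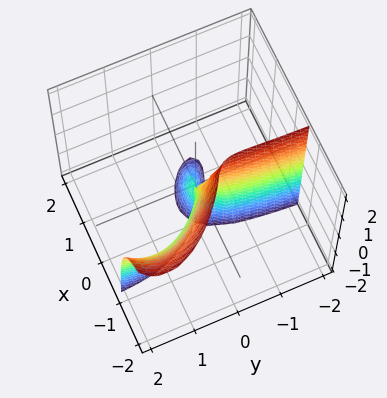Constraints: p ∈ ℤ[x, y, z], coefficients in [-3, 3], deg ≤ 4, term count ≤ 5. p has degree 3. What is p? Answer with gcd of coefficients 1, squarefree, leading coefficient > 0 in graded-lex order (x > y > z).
2*x^3 + 3*x^2*y + x^2*z + 3*x*y^2 + 2*y^2

First, I count 2 distinct pieces. They look like related sheets of one shape, so recover p as a whole.
Next, the degree is 3 — no degree-2 surface has this shape.
Then, checking where it meets the axes: it meets the x-axis at x = 0 (among the integer gridlines); the visible z-axis segment lies entirely on the surface; it meets the y-axis at y = 0 (among the integer gridlines).
Finally, the integer polynomial consistent with all of this is the stated p.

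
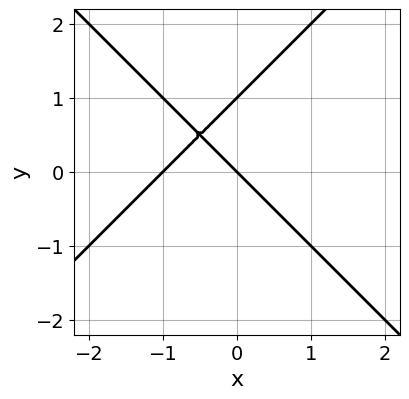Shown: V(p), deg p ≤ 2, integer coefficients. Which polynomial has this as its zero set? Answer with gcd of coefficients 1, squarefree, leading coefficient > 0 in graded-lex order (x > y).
x^2 - y^2 + x + y

1. The degree is 2 — no degree-1 curve has this shape.
2. Checking where it meets the axes: among the integer gridlines, it crosses the y-axis at y ∈ {0, 1}; among the integer gridlines, it crosses the x-axis at x ∈ {-1, 0}.
3. Together with the visible shape, these determine p as stated.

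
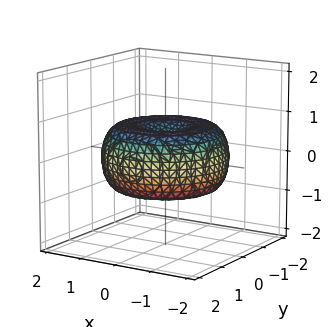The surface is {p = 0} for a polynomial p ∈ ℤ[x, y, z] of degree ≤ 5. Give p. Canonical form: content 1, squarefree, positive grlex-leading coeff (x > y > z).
deg p = 4. No degree-3 surface has this shape.
Symmetries: rotational symmetry about the z-axis ⇒ p depends on x, y only through x² + y².
Checking where it meets the axes: a circular section at z = 0 has radius between 1 and 2.
Solving for integer coefficients yields p as stated.

x^4 + 2*x^2*y^2 + y^4 - 2*x^2 - 2*y^2 + 3*z^2 - 1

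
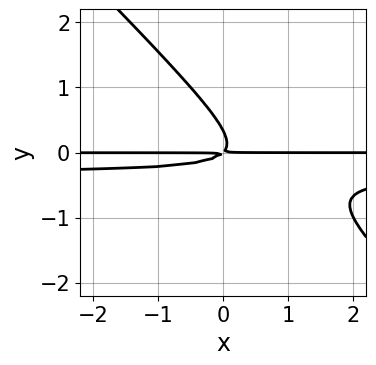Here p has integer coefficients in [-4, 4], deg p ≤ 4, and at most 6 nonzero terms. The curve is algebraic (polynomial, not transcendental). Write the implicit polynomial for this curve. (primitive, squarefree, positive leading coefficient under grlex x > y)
3*x*y^2 + 3*y^3 + x*y - y^2

(a) The degree is 3 — no degree-2 curve has this shape.
(b) From the visible intercepts: the visible x-axis segment lies entirely on the curve.
(c) These observations pin down the coefficients.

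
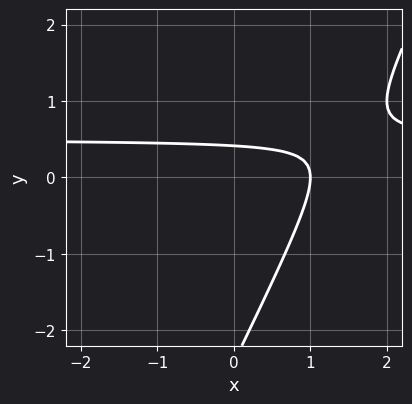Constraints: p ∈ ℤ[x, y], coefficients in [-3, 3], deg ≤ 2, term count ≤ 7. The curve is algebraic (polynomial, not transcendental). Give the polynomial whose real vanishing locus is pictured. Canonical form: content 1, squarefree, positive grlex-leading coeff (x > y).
2*x*y - y^2 - x - 2*y + 1

First, degree: no degree-1 curve has this shape, so deg p = 2.
Next, observable constraints: one x-axis crossing is at x = 1.
Finally, together with the visible shape, these determine p as stated.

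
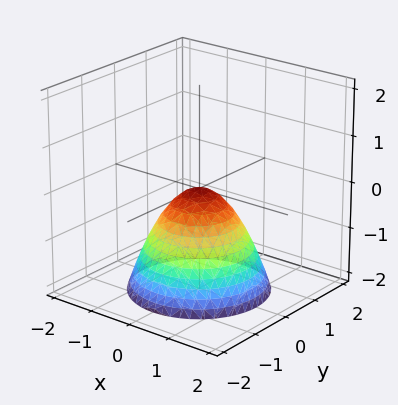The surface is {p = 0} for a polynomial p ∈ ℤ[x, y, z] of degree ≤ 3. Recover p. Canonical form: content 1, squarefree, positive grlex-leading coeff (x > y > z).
x^2 + y^2 + z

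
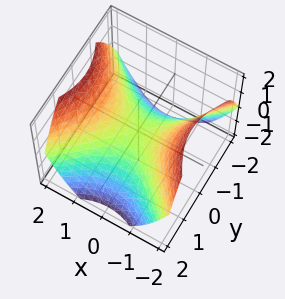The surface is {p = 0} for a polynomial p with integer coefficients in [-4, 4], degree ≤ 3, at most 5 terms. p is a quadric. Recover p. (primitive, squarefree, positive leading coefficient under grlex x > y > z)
2*x^2 - 2*y^2 - 3*z

First, degree: a hyperbolic paraboloid; a quadric, so deg p = 2.
Next, symmetries: it's symmetric under x → −x, forcing even powers of x; the y ↦ −y reflection is a symmetry, so y appears only in even powers.
Next, observable constraints: one x-axis crossing is at x = 0; it crosses the z-axis at the gridline z = 0; it crosses the y-axis at the gridline y = 0.
Finally, putting this together gives p.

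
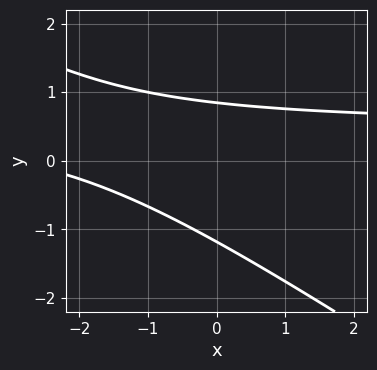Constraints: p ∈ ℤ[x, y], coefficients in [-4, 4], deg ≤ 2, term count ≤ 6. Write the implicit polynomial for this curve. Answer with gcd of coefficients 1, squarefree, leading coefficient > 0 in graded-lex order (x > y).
First, deg p = 2.
Then, against the integer gridlines: it misses every integer gridline on the x-axis.
Finally, fitting integer coefficients to these (and the overall shape) gives p.

2*x*y + 3*y^2 - x + y - 3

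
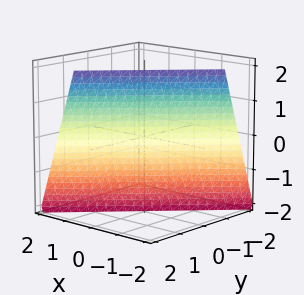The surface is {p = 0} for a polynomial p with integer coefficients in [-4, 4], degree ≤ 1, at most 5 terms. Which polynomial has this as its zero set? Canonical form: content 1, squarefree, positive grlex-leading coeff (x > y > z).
(a) Degree: every cross-section is a straight line — this is a plane, so deg p = 1.
(b) Against the integer gridlines: one z-axis crossing is at z = -2.
(c) Matching integer coefficients to the picture gives p.

3*x - 3*y + z + 2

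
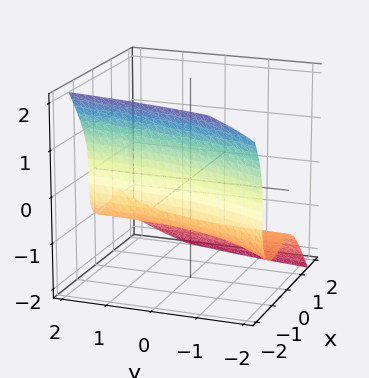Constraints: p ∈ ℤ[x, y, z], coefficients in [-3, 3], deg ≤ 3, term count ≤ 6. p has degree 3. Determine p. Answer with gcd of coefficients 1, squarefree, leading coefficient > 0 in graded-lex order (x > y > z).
3*x^3 - 2*x^2*y + 2*z^3 + 2

Degree: no degree-2 surface has this shape, so deg p = 3.
Checking where it meets the axes: it misses every integer gridline on the y-axis; it crosses the z-axis at the gridline z = -1.
These observations pin down the coefficients.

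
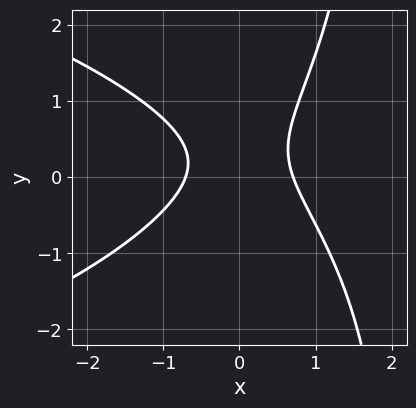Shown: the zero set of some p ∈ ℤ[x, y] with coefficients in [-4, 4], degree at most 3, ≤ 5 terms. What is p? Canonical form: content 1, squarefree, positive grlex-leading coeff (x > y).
Degree: no degree-2 curve has this shape, so deg p = 3.
From the axis intercepts and sections: the curve avoids every integer y-axis point in the box.
Matching integer coefficients to the picture gives p.

x*y^2 + 2*x^2 - 2*y^2 + y - 1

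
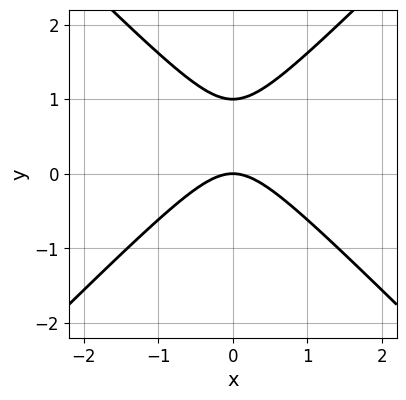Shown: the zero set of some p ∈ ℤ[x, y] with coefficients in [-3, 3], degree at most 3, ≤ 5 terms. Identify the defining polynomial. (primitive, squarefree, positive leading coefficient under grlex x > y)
(a) Degree: no degree-1 curve has this shape, so deg p = 2.
(b) Symmetries: it's symmetric under x → −x, forcing even powers of x.
(c) From the axis intercepts and sections: it crosses the x-axis at the gridline x = 0; the y-axis gridline crossings are at y ∈ {0, 1}.
(d) Matching integer coefficients to the picture gives p.

x^2 - y^2 + y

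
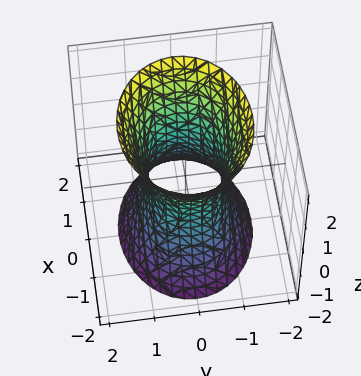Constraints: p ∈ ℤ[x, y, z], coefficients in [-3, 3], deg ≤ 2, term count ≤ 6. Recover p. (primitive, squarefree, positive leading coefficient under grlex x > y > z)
1. Degree: an hourglass — one-sheet hyperboloid; a quadric, so deg p = 2.
2. Symmetries: it's symmetric under z → −z, forcing even powers of z; the y ↦ −y reflection is a symmetry, so y appears only in even powers; the x ↦ −x reflection is a symmetry, so x appears only in even powers.
3. From the visible intercepts: the x-axis gridline crossings are at x ∈ {-1, 1}; no z-intercept at any integer in the box.
4. Solving for integer coefficients yields p as stated.

2*x^2 + 3*y^2 - z^2 - 2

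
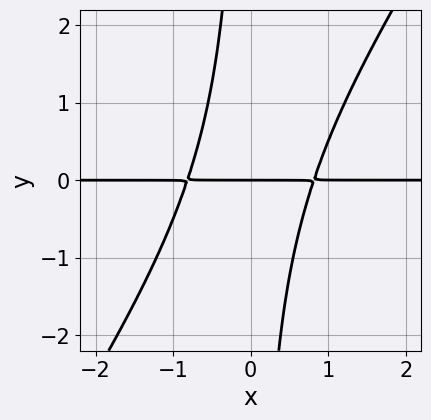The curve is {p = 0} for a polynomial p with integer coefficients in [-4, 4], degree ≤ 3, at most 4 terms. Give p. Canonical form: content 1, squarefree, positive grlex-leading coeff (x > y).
First, the degree is 3 — the shape is more complex than any degree-2 curve.
Next, from the axis intercepts and sections: the visible x-axis segment lies entirely on the curve; it crosses the y-axis at the gridline y = 0.
Finally, together with the visible shape, these determine p as stated.

3*x^2*y - 2*x*y^2 - 2*y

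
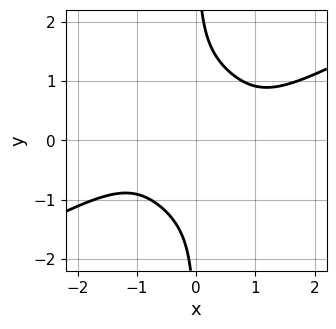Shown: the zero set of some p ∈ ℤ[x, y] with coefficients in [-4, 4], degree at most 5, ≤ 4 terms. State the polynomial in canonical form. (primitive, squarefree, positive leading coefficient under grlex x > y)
2*x^4 - 3*x^3*y - 3*x*y^3 + 3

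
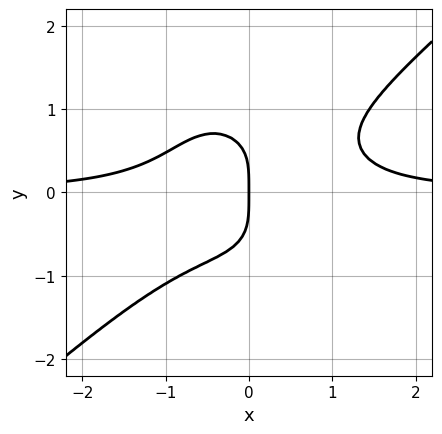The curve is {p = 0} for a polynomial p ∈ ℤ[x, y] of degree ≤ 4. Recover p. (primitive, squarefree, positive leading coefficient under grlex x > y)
deg p = 4.
Against the integer gridlines: it crosses the x-axis at the gridline x = 0; it crosses the y-axis at the gridline y = 0.
Fitting integer coefficients to these (and the overall shape) gives p.

3*x^3*y - 2*x^2*y^2 - 2*y^4 - 2*x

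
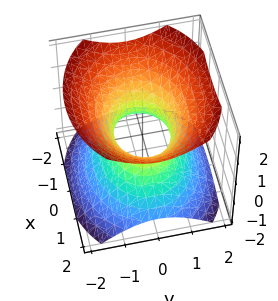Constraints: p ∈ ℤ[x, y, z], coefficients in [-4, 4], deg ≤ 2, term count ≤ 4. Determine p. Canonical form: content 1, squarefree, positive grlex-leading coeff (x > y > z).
2*x^2 + 3*y^2 - 3*z^2 - 2

Degree: one connected sheet with a waist; a quadric, so deg p = 2.
Symmetries: the y ↦ −y reflection is a symmetry, so y appears only in even powers; it's symmetric under x → −x, forcing even powers of x; it's symmetric under z → −z, forcing even powers of z.
Against the integer gridlines: no z-intercept at any integer in the box; the x-axis gridline crossings are at x ∈ {-1, 1}.
Matching integer coefficients to the picture gives p.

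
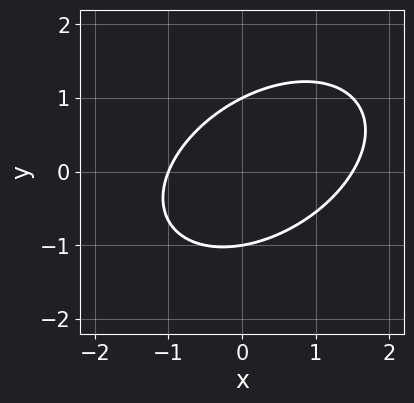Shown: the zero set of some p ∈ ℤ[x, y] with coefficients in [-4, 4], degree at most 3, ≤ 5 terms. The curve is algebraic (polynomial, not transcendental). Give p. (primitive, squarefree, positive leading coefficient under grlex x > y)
1. Degree: no degree-1 curve has this shape, so deg p = 2.
2. Reading off the gridlines: it meets the x-axis at x = -1 (among the integer gridlines); among the integer gridlines, it crosses the y-axis at y ∈ {-1, 1}.
3. Together with the visible shape, these determine p as stated.

2*x^2 - 2*x*y + 3*y^2 - x - 3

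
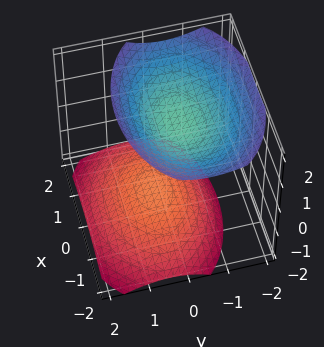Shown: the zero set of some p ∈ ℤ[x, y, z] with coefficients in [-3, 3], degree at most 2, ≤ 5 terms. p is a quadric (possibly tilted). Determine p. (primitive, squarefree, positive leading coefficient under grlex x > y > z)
1. The picture has 2 separate pieces. Treating them together as one polynomial.
2. The degree is 2 — no degree-1 surface has this shape.
3. Reading off the gridlines: no y-intercept at any integer in the box; the surface avoids every integer x-axis point in the box.
4. Together with the visible shape, these determine p as stated.

x^2 + 2*y^2 + y*z - 2*z^2 + 3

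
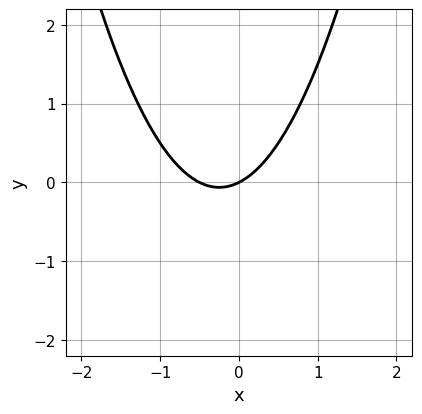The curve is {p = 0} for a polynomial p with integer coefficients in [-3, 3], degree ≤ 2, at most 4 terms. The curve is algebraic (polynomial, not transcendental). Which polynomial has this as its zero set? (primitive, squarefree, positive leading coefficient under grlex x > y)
2*x^2 + x - 2*y

Degree: no degree-1 curve has this shape, so deg p = 2.
Against the integer gridlines: it meets the y-axis at y = 0 (among the integer gridlines); one x-axis crossing is at x = 0.
Matching integer coefficients to the picture gives p.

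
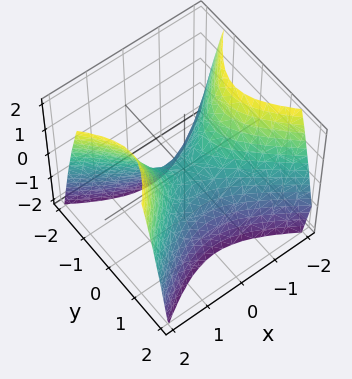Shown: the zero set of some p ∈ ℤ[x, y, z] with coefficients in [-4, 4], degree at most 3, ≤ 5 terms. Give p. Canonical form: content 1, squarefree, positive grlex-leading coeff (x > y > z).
2*x^2 - 3*y^2 - 2*z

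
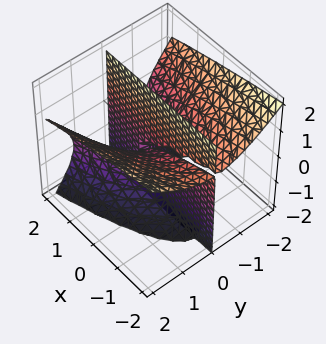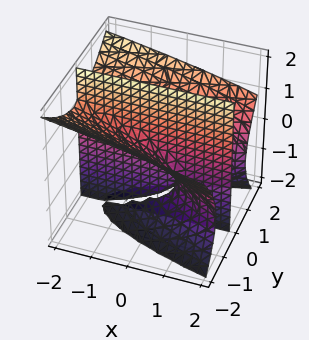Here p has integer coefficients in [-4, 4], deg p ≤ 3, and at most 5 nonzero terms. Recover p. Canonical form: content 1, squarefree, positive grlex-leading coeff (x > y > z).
2*y^3 - 2*y*z^2 - 2*x*y - 3*y*z

I count 2 distinct pieces. Treating them together as one polynomial.
The degree is 3 — no degree-2 surface has this shape.
Checking where it meets the axes: one y-axis crossing is at y = 0; the visible z-axis segment lies entirely on the surface; the visible x-axis segment lies entirely on the surface.
These observations pin down the coefficients.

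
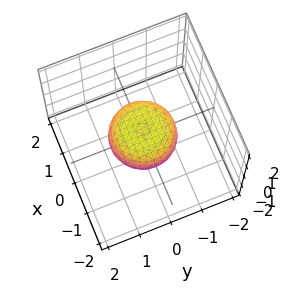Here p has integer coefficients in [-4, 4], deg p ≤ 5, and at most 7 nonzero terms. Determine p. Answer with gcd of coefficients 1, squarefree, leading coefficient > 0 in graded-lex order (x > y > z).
1. deg p = 4. A generic line meets the surface in up to 4 points.
2. By symmetry, the surface is invariant under rotation about z: p = q(x² + y², z).
3. Observable constraints: a circular section at z = 0 has radius exactly 1; the x-axis gridline crossings are at x ∈ {-1, 1}; the y-axis gridline crossings are at y ∈ {-1, 1}.
4. Matching integer coefficients to the picture gives p.

2*x^4 + 4*x^2*y^2 + 2*y^4 - x^2 - y^2 + 3*z^2 - 1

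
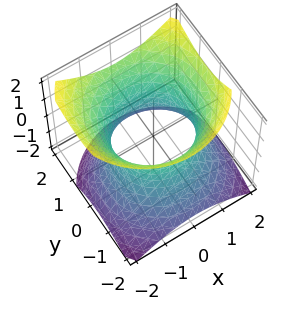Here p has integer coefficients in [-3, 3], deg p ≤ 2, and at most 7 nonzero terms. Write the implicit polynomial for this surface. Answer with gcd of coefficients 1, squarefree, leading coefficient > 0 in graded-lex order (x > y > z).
First, deg p = 2.
Then, from the axis intercepts and sections: the surface avoids every integer z-axis point in the box.
Finally, putting this together gives p.

2*x^2 + 2*y^2 - y*z - 2*z^2 - 3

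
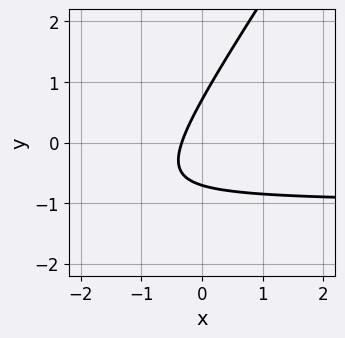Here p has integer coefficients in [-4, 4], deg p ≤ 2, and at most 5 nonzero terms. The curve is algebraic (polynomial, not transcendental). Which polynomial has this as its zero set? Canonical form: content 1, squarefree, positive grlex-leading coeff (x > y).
(a) Degree: no degree-1 curve has this shape, so deg p = 2.
(b) Putting this together gives p.

3*x*y - 2*y^2 + 3*x + 1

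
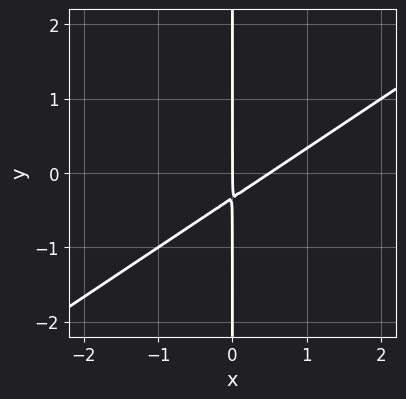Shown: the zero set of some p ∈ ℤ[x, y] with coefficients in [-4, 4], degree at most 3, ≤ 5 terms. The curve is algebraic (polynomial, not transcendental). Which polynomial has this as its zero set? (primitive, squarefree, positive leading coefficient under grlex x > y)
2*x^2 - 3*x*y - x

First, the degree is 2 — no degree-1 curve has this shape.
Next, observable constraints: the visible y-axis segment lies entirely on the curve; one x-axis crossing is at x = 0.
Finally, the integer polynomial consistent with all of this is the stated p.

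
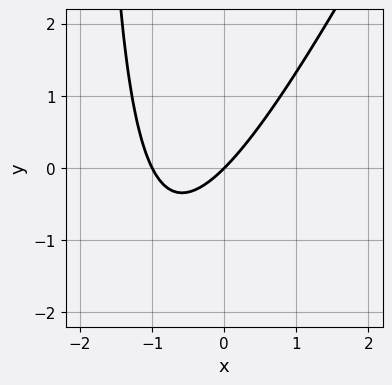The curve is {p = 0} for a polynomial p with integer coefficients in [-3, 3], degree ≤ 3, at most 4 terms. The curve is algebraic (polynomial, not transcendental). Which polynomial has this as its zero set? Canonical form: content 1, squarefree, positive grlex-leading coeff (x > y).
2*x^2 - x*y + 2*x - 2*y

1. Degree: a generic line meets the curve in up to 2 points, so deg p = 2.
2. Checking where it meets the axes: among the integer gridlines, it crosses the x-axis at x ∈ {-1, 0}; one y-axis crossing is at y = 0.
3. Fitting integer coefficients to these (and the overall shape) gives p.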